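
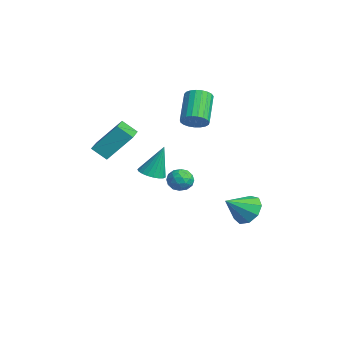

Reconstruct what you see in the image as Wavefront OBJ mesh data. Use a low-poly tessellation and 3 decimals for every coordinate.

v -2.957 1.702 2.629
v -2.416 1.699 3.19
v -3.801 2.394 4.532
v -4.343 2.398 3.971
v -2.384 1.997 3.068
v -3.769 2.693 4.41
v -2.452 2.245 2.87
v -3.837 2.94 4.212
v -2.607 2.399 2.63
v -3.992 3.094 3.972
v -2.822 2.432 2.39
v -4.207 3.128 3.732
v -3.061 2.34 2.192
v -4.446 3.035 3.533
v -3.282 2.137 2.069
v -4.667 2.832 3.41
v -3.447 1.859 2.043
v -4.832 2.554 3.384
v -3.527 1.554 2.118
v -4.913 2.249 3.46
v -3.509 1.274 2.282
v -4.894 1.969 3.623
v -3.395 1.069 2.505
v -4.78 1.764 3.847
v -3.206 0.973 2.751
v -4.591 1.668 4.092
v -2.973 1.003 2.975
v -4.359 1.699 4.317
v -2.738 1.155 3.139
v -4.123 1.85 4.481
v -2.541 1.4 3.215
v -3.926 2.096 4.557
v 2.636 -2.384 1.623
v 3.345 -2.24 1.529
v 2.744 -1.776 3.357
v 3.216 -1.979 1.445
v 2.987 -1.787 1.392
v 2.697 -1.698 1.379
v 2.396 -1.728 1.409
v 2.137 -1.871 1.475
v 1.964 -2.103 1.567
v 1.907 -2.383 1.669
v 1.976 -2.664 1.763
v 2.159 -2.896 1.832
v 2.425 -3.039 1.866
v 2.727 -3.069 1.858
v 3.013 -2.98 1.809
v 3.234 -2.789 1.728
v 3.351 -2.527 1.629
v -3.584 1.765 -1.468
v -3.113 1.257 -1.844
v -4.607 1.163 -1.936
v -4.136 0.655 -2.312
v -4.184 0.64 -1.525
v -3.551 1.012 -1.236
v -4.169 1.408 -2.544
v -3.536 1.78 -2.255
v -3.474 1.036 -2.509
v -3.483 0.562 -1.879
v -4.237 1.858 -1.901
v -4.246 1.384 -1.271
v -3.259 1.564 -1.615
v -4.461 0.856 -2.165
v -4.489 0.847 -1.703
v -4.212 0.549 -1.924
v -3.517 1.42 -1.257
v -3.239 1.121 -1.478
v -3.869 0.759 -1.291
v -4.481 1.299 -2.302
v -4.203 1 -2.523
v -3.508 1.871 -1.856
v -3.231 1.573 -2.077
v -3.851 1.661 -2.489
v -3.194 1.135 -2.227
v -3.795 0.781 -2.502
v -3.815 1.224 -2.638
v -3.443 1.443 -2.468
v -3.199 0.856 -1.856
v -3.801 0.503 -2.132
v -3.829 0.494 -1.669
v -3.457 0.713 -1.499
v -3.412 0.727 -2.248
v -3.919 1.917 -1.648
v -4.521 1.564 -1.924
v -4.263 1.707 -2.281
v -3.891 1.926 -2.111
v -3.925 1.639 -1.278
v -4.526 1.285 -1.553
v -4.277 0.977 -1.312
v -3.905 1.196 -1.142
v -4.308 1.693 -1.532
v -0.161 3.655 -2.906
v 0.673 3.451 -3.438
v 0.121 2.325 -1.954
v 0.827 3.865 -2.906
v 0.518 4.18 -2.374
v -0.109 4.25 -2.092
v -0.76 4.041 -2.19
v -1.131 3.651 -2.624
v -1.048 3.263 -3.19
v -0.55 3.059 -3.623
v 0.129 3.133 -3.721
v -2.795 -2.835 0.97
v -3.226 -3.532 1.658
v -2.497 -1.542 2.467
v -2.928 -2.239 3.155
v -1.052 -3.601 1.285
v -1.483 -4.298 1.973
v -0.754 -2.308 2.782
v -1.185 -3.005 3.47
f 2 1 5
f 2 5 3
f 3 5 6
f 3 6 4
f 5 1 7
f 5 7 6
f 6 7 8
f 6 8 4
f 7 1 9
f 7 9 8
f 8 9 10
f 8 10 4
f 9 1 11
f 9 11 10
f 10 11 12
f 10 12 4
f 11 1 13
f 11 13 12
f 12 13 14
f 12 14 4
f 13 1 15
f 13 15 14
f 14 15 16
f 14 16 4
f 15 1 17
f 15 17 16
f 16 17 18
f 16 18 4
f 17 1 19
f 17 19 18
f 18 19 20
f 18 20 4
f 19 1 21
f 19 21 20
f 20 21 22
f 20 22 4
f 21 1 23
f 21 23 22
f 22 23 24
f 22 24 4
f 23 1 25
f 23 25 24
f 24 25 26
f 24 26 4
f 25 1 27
f 25 27 26
f 26 27 28
f 26 28 4
f 27 1 29
f 27 29 28
f 28 29 30
f 28 30 4
f 29 1 31
f 29 31 30
f 30 31 32
f 30 32 4
f 31 1 2
f 31 2 32
f 32 2 3
f 32 3 4
f 34 33 36
f 34 36 35
f 36 33 37
f 36 37 35
f 37 33 38
f 37 38 35
f 38 33 39
f 38 39 35
f 39 33 40
f 39 40 35
f 40 33 41
f 40 41 35
f 41 33 42
f 41 42 35
f 42 33 43
f 42 43 35
f 43 33 44
f 43 44 35
f 44 33 45
f 44 45 35
f 45 33 46
f 45 46 35
f 46 33 47
f 46 47 35
f 47 33 48
f 47 48 35
f 48 33 49
f 48 49 35
f 49 33 34
f 49 34 35
f 50 87 66
f 87 61 90
f 66 90 55
f 87 90 66
f 50 66 62
f 66 55 67
f 62 67 51
f 66 67 62
f 50 62 71
f 62 51 72
f 71 72 57
f 62 72 71
f 50 71 83
f 71 57 86
f 83 86 60
f 71 86 83
f 50 83 87
f 83 60 91
f 87 91 61
f 83 91 87
f 51 67 78
f 67 55 81
f 78 81 59
f 67 81 78
f 55 90 68
f 90 61 89
f 68 89 54
f 90 89 68
f 61 91 88
f 91 60 84
f 88 84 52
f 91 84 88
f 60 86 85
f 86 57 73
f 85 73 56
f 86 73 85
f 57 72 77
f 72 51 74
f 77 74 58
f 72 74 77
f 53 79 65
f 79 59 80
f 65 80 54
f 79 80 65
f 53 65 63
f 65 54 64
f 63 64 52
f 65 64 63
f 53 63 70
f 63 52 69
f 70 69 56
f 63 69 70
f 53 70 75
f 70 56 76
f 75 76 58
f 70 76 75
f 53 75 79
f 75 58 82
f 79 82 59
f 75 82 79
f 54 80 68
f 80 59 81
f 68 81 55
f 80 81 68
f 52 64 88
f 64 54 89
f 88 89 61
f 64 89 88
f 56 69 85
f 69 52 84
f 85 84 60
f 69 84 85
f 58 76 77
f 76 56 73
f 77 73 57
f 76 73 77
f 59 82 78
f 82 58 74
f 78 74 51
f 82 74 78
f 93 92 95
f 93 95 94
f 95 92 96
f 95 96 94
f 96 92 97
f 96 97 94
f 97 92 98
f 97 98 94
f 98 92 99
f 98 99 94
f 99 92 100
f 99 100 94
f 100 92 101
f 100 101 94
f 101 92 102
f 101 102 94
f 102 92 93
f 102 93 94
f 104 106 103
f 107 104 103
f 103 106 105
f 105 107 103
f 104 110 106
f 108 104 107
f 108 110 104
f 106 110 105
f 109 107 105
f 105 110 109
f 109 108 107
f 110 108 109



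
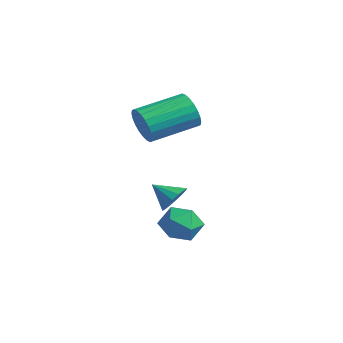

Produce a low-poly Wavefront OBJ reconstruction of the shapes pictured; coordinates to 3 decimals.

v 1.177 -1.53 1.01
v 1.633 -2.083 0.94
v 0.503 -2.17 1.67
v 1.752 -1.898 1.241
v 1.716 -1.614 1.48
v 1.536 -1.307 1.593
v 1.26 -1.061 1.55
v 0.962 -0.94 1.362
v 0.721 -0.977 1.08
v 0.603 -1.163 0.779
v 0.638 -1.447 0.54
v 0.818 -1.753 0.427
v 1.094 -1.999 0.47
v 1.393 -2.12 0.658
v 0.13 -0.292 -0.143
v 0.957 -0.162 -0.606
v 0.123 -1.778 -0.574
v 0.95 -1.648 -1.037
v 0.927 -1.618 -0.081
v 0.931 -0.699 0.186
v 0.149 -1.241 -1.366
v 0.153 -0.322 -1.099
v 0.969 -0.748 -1.361
v 1.45 -0.981 -0.568
v -0.37 -0.959 -0.612
v 0.111 -1.192 0.181
v -2.58 -1.205 3.684
v -2.129 -1.445 4.437
v -2.049 0.625 5.049
v -2.5 0.865 4.296
v -1.861 -1.388 4.211
v -1.781 0.682 4.823
v -1.703 -1.304 3.905
v -1.623 0.766 4.517
v -1.678 -1.205 3.565
v -1.598 0.865 4.177
v -1.79 -1.105 3.243
v -1.71 0.965 3.855
v -2.023 -1.021 2.989
v -1.943 1.049 3.6
v -2.34 -0.965 2.84
v -2.26 1.105 3.451
v -2.694 -0.945 2.82
v -2.614 1.125 3.431
v -3.031 -0.965 2.931
v -2.951 1.105 3.543
v -3.299 -1.022 3.157
v -3.219 1.048 3.769
v -3.457 -1.106 3.463
v -3.377 0.964 4.075
v -3.482 -1.205 3.803
v -3.402 0.865 4.415
v -3.37 -1.305 4.125
v -3.29 0.765 4.737
v -3.137 -1.389 4.38
v -3.057 0.681 4.991
v -2.82 -1.445 4.529
v -2.74 0.625 5.14
v -2.466 -1.465 4.549
v -2.386 0.605 5.16
f 2 1 4
f 2 4 3
f 4 1 5
f 4 5 3
f 5 1 6
f 5 6 3
f 6 1 7
f 6 7 3
f 7 1 8
f 7 8 3
f 8 1 9
f 8 9 3
f 9 1 10
f 9 10 3
f 10 1 11
f 10 11 3
f 11 1 12
f 11 12 3
f 12 1 13
f 12 13 3
f 13 1 14
f 13 14 3
f 14 1 2
f 14 2 3
f 15 26 20
f 15 20 16
f 15 16 22
f 15 22 25
f 15 25 26
f 16 20 24
f 20 26 19
f 26 25 17
f 25 22 21
f 22 16 23
f 18 24 19
f 18 19 17
f 18 17 21
f 18 21 23
f 18 23 24
f 19 24 20
f 17 19 26
f 21 17 25
f 23 21 22
f 24 23 16
f 28 27 31
f 28 31 29
f 29 31 32
f 29 32 30
f 31 27 33
f 31 33 32
f 32 33 34
f 32 34 30
f 33 27 35
f 33 35 34
f 34 35 36
f 34 36 30
f 35 27 37
f 35 37 36
f 36 37 38
f 36 38 30
f 37 27 39
f 37 39 38
f 38 39 40
f 38 40 30
f 39 27 41
f 39 41 40
f 40 41 42
f 40 42 30
f 41 27 43
f 41 43 42
f 42 43 44
f 42 44 30
f 43 27 45
f 43 45 44
f 44 45 46
f 44 46 30
f 45 27 47
f 45 47 46
f 46 47 48
f 46 48 30
f 47 27 49
f 47 49 48
f 48 49 50
f 48 50 30
f 49 27 51
f 49 51 50
f 50 51 52
f 50 52 30
f 51 27 53
f 51 53 52
f 52 53 54
f 52 54 30
f 53 27 55
f 53 55 54
f 54 55 56
f 54 56 30
f 55 27 57
f 55 57 56
f 56 57 58
f 56 58 30
f 57 27 59
f 57 59 58
f 58 59 60
f 58 60 30
f 59 27 28
f 59 28 60
f 60 28 29
f 60 29 30



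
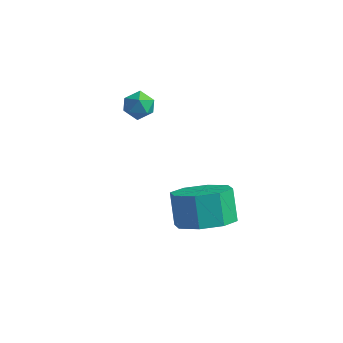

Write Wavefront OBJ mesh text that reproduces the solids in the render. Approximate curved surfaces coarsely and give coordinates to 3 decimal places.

v -0.922 3.426 3.192
v -0.71 3.68 2.63
v -0.89 2.46 2.77
v -0.678 2.714 2.208
v -0.291 2.717 2.733
v -0.312 3.314 2.994
v -1.288 2.826 2.406
v -1.309 3.423 2.667
v -0.937 3.308 2.144
v -0.321 3.241 2.346
v -1.279 2.899 3.054
v -0.663 2.832 3.256
v 3.461 -0.37 0.911
v 4.463 -0.012 1.146
v 4.002 0.588 2.203
v 2.999 0.23 1.969
v 4.04 0.519 0.661
v 3.579 1.118 1.718
v 3.278 0.529 0.322
v 2.816 1.128 1.379
v 2.623 0.012 0.329
v 2.161 0.612 1.386
v 2.458 -0.728 0.677
v 1.997 -0.128 1.734
v 2.881 -1.258 1.162
v 2.42 -0.659 2.219
v 3.644 -1.268 1.501
v 3.182 -0.669 2.558
v 4.299 -0.752 1.494
v 3.837 -0.152 2.551
f 1 12 6
f 1 6 2
f 1 2 8
f 1 8 11
f 1 11 12
f 2 6 10
f 6 12 5
f 12 11 3
f 11 8 7
f 8 2 9
f 4 10 5
f 4 5 3
f 4 3 7
f 4 7 9
f 4 9 10
f 5 10 6
f 3 5 12
f 7 3 11
f 9 7 8
f 10 9 2
f 14 13 17
f 14 17 15
f 15 17 18
f 15 18 16
f 17 13 19
f 17 19 18
f 18 19 20
f 18 20 16
f 19 13 21
f 19 21 20
f 20 21 22
f 20 22 16
f 21 13 23
f 21 23 22
f 22 23 24
f 22 24 16
f 23 13 25
f 23 25 24
f 24 25 26
f 24 26 16
f 25 13 27
f 25 27 26
f 26 27 28
f 26 28 16
f 27 13 29
f 27 29 28
f 28 29 30
f 28 30 16
f 29 13 14
f 29 14 30
f 30 14 15
f 30 15 16



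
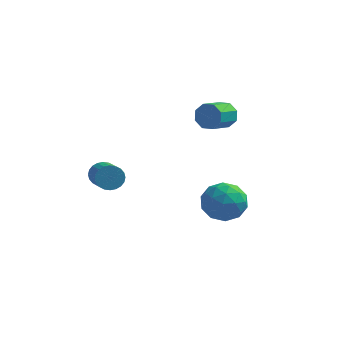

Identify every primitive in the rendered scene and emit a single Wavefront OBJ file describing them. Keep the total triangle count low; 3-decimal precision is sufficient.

v 2.441 -0.389 -0.799
v 3.287 -0.894 -0.965
v 1.933 -1.566 0.185
v 2.779 -2.071 0.019
v 2.799 -1.219 0.541
v 3.114 -0.492 -0.068
v 2.106 -1.968 -0.712
v 2.421 -1.241 -1.321
v 3.08 -1.87 -0.912
v 3.508 -1.407 -0.137
v 1.712 -1.053 -0.643
v 2.14 -0.59 0.132
v 2.909 -0.539 -0.969
v 2.311 -1.921 0.189
v 2.323 -1.421 0.495
v 2.82 -1.718 0.398
v 2.807 -0.302 -0.441
v 3.304 -0.599 -0.539
v 3.017 -0.79 0.347
v 1.916 -1.861 -0.241
v 2.413 -2.158 -0.339
v 2.4 -0.742 -1.178
v 2.897 -1.039 -1.275
v 2.203 -1.67 -1.127
v 3.284 -1.409 -1.035
v 2.985 -2.1 -0.456
v 2.59 -2.04 -0.886
v 2.775 -1.613 -1.244
v 3.536 -1.137 -0.58
v 3.237 -1.828 -0.001
v 3.249 -1.327 0.306
v 3.434 -0.9 -0.052
v 3.414 -1.71 -0.548
v 1.983 -0.632 -0.779
v 1.684 -1.323 -0.2
v 1.786 -1.56 -0.728
v 1.971 -1.133 -1.086
v 2.235 -0.36 -0.324
v 1.936 -1.051 0.255
v 2.445 -0.847 0.464
v 2.63 -0.42 0.106
v 1.806 -0.75 -0.232
v 1.736 1.8 2.804
v 2.021 1.508 2.285
v 1.649 0.448 2.678
v 1.364 0.74 3.196
v 2.332 1.545 2.681
v 1.96 0.485 3.074
v 2.294 1.732 3.149
v 1.922 0.672 3.542
v 1.929 1.958 3.415
v 1.557 0.898 3.807
v 1.451 2.092 3.322
v 1.079 1.032 3.715
v 1.14 2.055 2.926
v 0.768 0.995 3.319
v 1.178 1.868 2.458
v 0.806 0.808 2.851
v 1.543 1.642 2.193
v 1.171 0.582 2.585
v -1.757 -3.015 1.455
v -1.342 -2.97 1.038
v -0.669 -4.081 1.588
v -1.083 -4.125 2.005
v -1.254 -2.836 1.202
v -0.581 -3.946 1.752
v -1.243 -2.728 1.406
v -0.57 -3.838 1.956
v -1.31 -2.664 1.616
v -0.637 -3.775 2.166
v -1.445 -2.654 1.803
v -0.772 -3.764 2.353
v -1.628 -2.698 1.936
v -0.954 -3.809 2.486
v -1.83 -2.791 1.996
v -1.156 -3.901 2.546
v -2.02 -2.918 1.974
v -1.347 -4.028 2.524
v -2.171 -3.059 1.872
v -1.498 -4.17 2.422
v -2.259 -3.194 1.708
v -1.586 -4.304 2.258
v -2.27 -3.302 1.504
v -1.597 -4.412 2.054
v -2.203 -3.365 1.294
v -1.53 -4.476 1.844
v -2.068 -3.376 1.107
v -1.395 -4.486 1.657
v -1.886 -3.331 0.974
v -1.212 -4.442 1.524
v -1.684 -3.239 0.914
v -1.01 -4.349 1.464
v -1.493 -3.112 0.936
v -0.82 -4.222 1.486
f 1 38 17
f 38 12 41
f 17 41 6
f 38 41 17
f 1 17 13
f 17 6 18
f 13 18 2
f 17 18 13
f 1 13 22
f 13 2 23
f 22 23 8
f 13 23 22
f 1 22 34
f 22 8 37
f 34 37 11
f 22 37 34
f 1 34 38
f 34 11 42
f 38 42 12
f 34 42 38
f 2 18 29
f 18 6 32
f 29 32 10
f 18 32 29
f 6 41 19
f 41 12 40
f 19 40 5
f 41 40 19
f 12 42 39
f 42 11 35
f 39 35 3
f 42 35 39
f 11 37 36
f 37 8 24
f 36 24 7
f 37 24 36
f 8 23 28
f 23 2 25
f 28 25 9
f 23 25 28
f 4 30 16
f 30 10 31
f 16 31 5
f 30 31 16
f 4 16 14
f 16 5 15
f 14 15 3
f 16 15 14
f 4 14 21
f 14 3 20
f 21 20 7
f 14 20 21
f 4 21 26
f 21 7 27
f 26 27 9
f 21 27 26
f 4 26 30
f 26 9 33
f 30 33 10
f 26 33 30
f 5 31 19
f 31 10 32
f 19 32 6
f 31 32 19
f 3 15 39
f 15 5 40
f 39 40 12
f 15 40 39
f 7 20 36
f 20 3 35
f 36 35 11
f 20 35 36
f 9 27 28
f 27 7 24
f 28 24 8
f 27 24 28
f 10 33 29
f 33 9 25
f 29 25 2
f 33 25 29
f 44 43 47
f 44 47 45
f 45 47 48
f 45 48 46
f 47 43 49
f 47 49 48
f 48 49 50
f 48 50 46
f 49 43 51
f 49 51 50
f 50 51 52
f 50 52 46
f 51 43 53
f 51 53 52
f 52 53 54
f 52 54 46
f 53 43 55
f 53 55 54
f 54 55 56
f 54 56 46
f 55 43 57
f 55 57 56
f 56 57 58
f 56 58 46
f 57 43 59
f 57 59 58
f 58 59 60
f 58 60 46
f 59 43 44
f 59 44 60
f 60 44 45
f 60 45 46
f 62 61 65
f 62 65 63
f 63 65 66
f 63 66 64
f 65 61 67
f 65 67 66
f 66 67 68
f 66 68 64
f 67 61 69
f 67 69 68
f 68 69 70
f 68 70 64
f 69 61 71
f 69 71 70
f 70 71 72
f 70 72 64
f 71 61 73
f 71 73 72
f 72 73 74
f 72 74 64
f 73 61 75
f 73 75 74
f 74 75 76
f 74 76 64
f 75 61 77
f 75 77 76
f 76 77 78
f 76 78 64
f 77 61 79
f 77 79 78
f 78 79 80
f 78 80 64
f 79 61 81
f 79 81 80
f 80 81 82
f 80 82 64
f 81 61 83
f 81 83 82
f 82 83 84
f 82 84 64
f 83 61 85
f 83 85 84
f 84 85 86
f 84 86 64
f 85 61 87
f 85 87 86
f 86 87 88
f 86 88 64
f 87 61 89
f 87 89 88
f 88 89 90
f 88 90 64
f 89 61 91
f 89 91 90
f 90 91 92
f 90 92 64
f 91 61 93
f 91 93 92
f 92 93 94
f 92 94 64
f 93 61 62
f 93 62 94
f 94 62 63
f 94 63 64



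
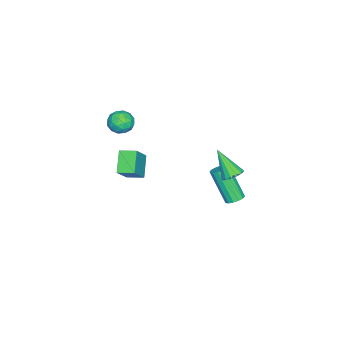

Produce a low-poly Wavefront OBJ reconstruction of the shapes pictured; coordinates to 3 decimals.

v -1.47 2.56 -1.994
v -0.965 2.689 -1.819
v -1.324 1.669 -0.031
v -1.83 1.54 -0.206
v -1.131 2.903 -1.73
v -1.49 1.883 0.058
v -1.387 3.025 -1.712
v -1.747 2.005 0.076
v -1.666 3.022 -1.77
v -2.026 2.002 0.019
v -1.893 2.896 -1.887
v -2.252 1.876 -0.099
v -2.006 2.68 -2.034
v -2.365 1.659 -0.245
v -1.976 2.431 -2.169
v -2.335 1.411 -0.381
v -1.81 2.217 -2.258
v -2.169 1.197 -0.47
v -1.553 2.095 -2.276
v -1.913 1.075 -0.488
v -1.274 2.098 -2.219
v -1.634 1.078 -0.43
v -1.048 2.224 -2.101
v -1.407 1.204 -0.313
v -0.935 2.441 -1.955
v -1.294 1.42 -0.166
v 1.782 3.722 2.816
v 2.128 4.083 3.148
v 1.478 2.758 4.184
v 1.843 4.203 3.169
v 1.541 4.195 3.096
v 1.304 4.06 2.948
v 1.194 3.834 2.765
v 1.243 3.578 2.596
v 1.435 3.361 2.485
v 1.721 3.241 2.464
v 2.023 3.249 2.536
v 2.26 3.384 2.684
v 2.369 3.61 2.868
v 2.321 3.866 3.037
v -1.302 -3.206 2.264
v -0.833 -2.745 2.64
v -0.667 -4.175 2.66
v -0.198 -3.714 3.036
v -0.915 -3.794 3.266
v -1.307 -3.195 3.021
v -0.193 -3.725 2.279
v -0.585 -3.126 2.034
v -0.148 -3.066 2.649
v -0.594 -3.109 3.259
v -0.906 -3.811 2.041
v -1.352 -3.854 2.651
v -1.124 -2.89 2.417
v -0.376 -4.03 2.883
v -0.798 -4.077 3.018
v -0.522 -3.806 3.239
v -1.402 -3.155 2.641
v -1.127 -2.884 2.862
v -1.174 -3.501 3.23
v -0.373 -4.036 2.438
v -0.098 -3.765 2.659
v -0.978 -3.114 2.061
v -0.702 -2.843 2.282
v -0.326 -3.419 2.07
v -0.445 -2.808 2.643
v -0.071 -3.378 2.876
v -0.068 -3.384 2.431
v -0.299 -3.032 2.287
v -0.707 -2.833 3.002
v -0.334 -3.403 3.235
v -0.755 -3.45 3.37
v -0.986 -3.098 3.226
v -0.304 -3.022 3.007
v -1.166 -3.517 2.065
v -0.793 -4.087 2.298
v -0.514 -3.822 2.074
v -0.745 -3.47 1.93
v -1.429 -3.542 2.424
v -1.055 -4.112 2.657
v -1.201 -3.888 3.013
v -1.432 -3.536 2.869
v -1.196 -3.898 2.293
v 1.677 -2.006 0.611
v 0.711 -2.331 1.48
v 1.526 -1.114 0.776
v 0.56 -1.439 1.646
v 2.7 -2.041 1.734
v 1.734 -2.366 2.604
v 2.549 -1.149 1.9
v 1.583 -1.474 2.769
f 2 1 5
f 2 5 3
f 3 5 6
f 3 6 4
f 5 1 7
f 5 7 6
f 6 7 8
f 6 8 4
f 7 1 9
f 7 9 8
f 8 9 10
f 8 10 4
f 9 1 11
f 9 11 10
f 10 11 12
f 10 12 4
f 11 1 13
f 11 13 12
f 12 13 14
f 12 14 4
f 13 1 15
f 13 15 14
f 14 15 16
f 14 16 4
f 15 1 17
f 15 17 16
f 16 17 18
f 16 18 4
f 17 1 19
f 17 19 18
f 18 19 20
f 18 20 4
f 19 1 21
f 19 21 20
f 20 21 22
f 20 22 4
f 21 1 23
f 21 23 22
f 22 23 24
f 22 24 4
f 23 1 25
f 23 25 24
f 24 25 26
f 24 26 4
f 25 1 2
f 25 2 26
f 26 2 3
f 26 3 4
f 28 27 30
f 28 30 29
f 30 27 31
f 30 31 29
f 31 27 32
f 31 32 29
f 32 27 33
f 32 33 29
f 33 27 34
f 33 34 29
f 34 27 35
f 34 35 29
f 35 27 36
f 35 36 29
f 36 27 37
f 36 37 29
f 37 27 38
f 37 38 29
f 38 27 39
f 38 39 29
f 39 27 40
f 39 40 29
f 40 27 28
f 40 28 29
f 41 78 57
f 78 52 81
f 57 81 46
f 78 81 57
f 41 57 53
f 57 46 58
f 53 58 42
f 57 58 53
f 41 53 62
f 53 42 63
f 62 63 48
f 53 63 62
f 41 62 74
f 62 48 77
f 74 77 51
f 62 77 74
f 41 74 78
f 74 51 82
f 78 82 52
f 74 82 78
f 42 58 69
f 58 46 72
f 69 72 50
f 58 72 69
f 46 81 59
f 81 52 80
f 59 80 45
f 81 80 59
f 52 82 79
f 82 51 75
f 79 75 43
f 82 75 79
f 51 77 76
f 77 48 64
f 76 64 47
f 77 64 76
f 48 63 68
f 63 42 65
f 68 65 49
f 63 65 68
f 44 70 56
f 70 50 71
f 56 71 45
f 70 71 56
f 44 56 54
f 56 45 55
f 54 55 43
f 56 55 54
f 44 54 61
f 54 43 60
f 61 60 47
f 54 60 61
f 44 61 66
f 61 47 67
f 66 67 49
f 61 67 66
f 44 66 70
f 66 49 73
f 70 73 50
f 66 73 70
f 45 71 59
f 71 50 72
f 59 72 46
f 71 72 59
f 43 55 79
f 55 45 80
f 79 80 52
f 55 80 79
f 47 60 76
f 60 43 75
f 76 75 51
f 60 75 76
f 49 67 68
f 67 47 64
f 68 64 48
f 67 64 68
f 50 73 69
f 73 49 65
f 69 65 42
f 73 65 69
f 84 86 83
f 87 84 83
f 83 86 85
f 85 87 83
f 84 90 86
f 88 84 87
f 88 90 84
f 86 90 85
f 89 87 85
f 85 90 89
f 89 88 87
f 90 88 89



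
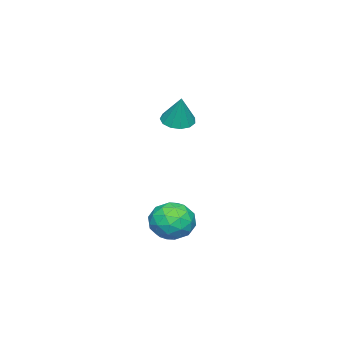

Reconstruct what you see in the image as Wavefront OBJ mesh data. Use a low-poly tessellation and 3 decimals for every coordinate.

v 0.759 -1.76 -3.105
v 1.664 -1.481 -3.454
v 1.336 -3.259 -2.806
v 2.241 -2.98 -3.155
v 1.896 -2.599 -2.286
v 1.539 -1.673 -2.471
v 1.461 -3.067 -3.789
v 1.104 -2.141 -3.974
v 2.098 -2.289 -3.877
v 2.367 -1.999 -2.948
v 0.633 -2.741 -3.312
v 0.902 -2.451 -2.383
v 1.161 -1.489 -3.306
v 1.839 -3.251 -2.954
v 1.636 -3.027 -2.443
v 2.168 -2.863 -2.648
v 1.087 -1.602 -2.728
v 1.619 -1.438 -2.934
v 1.756 -2.095 -2.247
v 1.381 -3.302 -3.326
v 1.913 -3.138 -3.532
v 0.832 -1.877 -3.612
v 1.364 -1.713 -3.817
v 1.244 -2.645 -4.013
v 1.948 -1.8 -3.76
v 2.287 -2.681 -3.583
v 1.828 -2.732 -3.956
v 1.619 -2.188 -4.065
v 2.106 -1.63 -3.214
v 2.445 -2.51 -3.037
v 2.242 -2.287 -2.527
v 2.032 -1.742 -2.636
v 2.361 -2.105 -3.462
v 0.555 -2.23 -3.223
v 0.894 -3.11 -3.046
v 0.968 -2.998 -3.624
v 0.758 -2.453 -3.733
v 0.713 -2.059 -2.677
v 1.052 -2.94 -2.5
v 1.381 -2.552 -2.195
v 1.172 -2.008 -2.304
v 0.639 -2.635 -2.798
v -1.423 -3.666 1.235
v -0.792 -4.019 1.138
v -0.997 -3.274 2.585
v -0.731 -3.634 1.007
v -0.889 -3.26 0.948
v -1.217 -3.014 0.98
v -1.611 -2.975 1.093
v -1.945 -3.156 1.251
v -2.113 -3.499 1.404
v -2.063 -3.895 1.503
v -1.809 -4.218 1.517
v -1.433 -4.366 1.441
v -1.054 -4.292 1.3
f 1 38 17
f 38 12 41
f 17 41 6
f 38 41 17
f 1 17 13
f 17 6 18
f 13 18 2
f 17 18 13
f 1 13 22
f 13 2 23
f 22 23 8
f 13 23 22
f 1 22 34
f 22 8 37
f 34 37 11
f 22 37 34
f 1 34 38
f 34 11 42
f 38 42 12
f 34 42 38
f 2 18 29
f 18 6 32
f 29 32 10
f 18 32 29
f 6 41 19
f 41 12 40
f 19 40 5
f 41 40 19
f 12 42 39
f 42 11 35
f 39 35 3
f 42 35 39
f 11 37 36
f 37 8 24
f 36 24 7
f 37 24 36
f 8 23 28
f 23 2 25
f 28 25 9
f 23 25 28
f 4 30 16
f 30 10 31
f 16 31 5
f 30 31 16
f 4 16 14
f 16 5 15
f 14 15 3
f 16 15 14
f 4 14 21
f 14 3 20
f 21 20 7
f 14 20 21
f 4 21 26
f 21 7 27
f 26 27 9
f 21 27 26
f 4 26 30
f 26 9 33
f 30 33 10
f 26 33 30
f 5 31 19
f 31 10 32
f 19 32 6
f 31 32 19
f 3 15 39
f 15 5 40
f 39 40 12
f 15 40 39
f 7 20 36
f 20 3 35
f 36 35 11
f 20 35 36
f 9 27 28
f 27 7 24
f 28 24 8
f 27 24 28
f 10 33 29
f 33 9 25
f 29 25 2
f 33 25 29
f 44 43 46
f 44 46 45
f 46 43 47
f 46 47 45
f 47 43 48
f 47 48 45
f 48 43 49
f 48 49 45
f 49 43 50
f 49 50 45
f 50 43 51
f 50 51 45
f 51 43 52
f 51 52 45
f 52 43 53
f 52 53 45
f 53 43 54
f 53 54 45
f 54 43 55
f 54 55 45
f 55 43 44
f 55 44 45



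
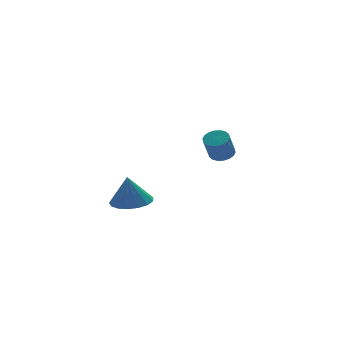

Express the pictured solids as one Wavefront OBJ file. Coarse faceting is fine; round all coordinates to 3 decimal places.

v -2.975 -0.978 -3.174
v -2.051 -0.642 -3.056
v -3.165 -0.982 -1.666
v -2.312 -0.248 -3.089
v -2.725 -0.021 -3.14
v -3.195 -0.014 -3.2
v -3.614 -0.227 -3.253
v -3.887 -0.613 -3.289
v -3.951 -1.082 -3.298
v -3.792 -1.528 -3.278
v -3.445 -1.848 -3.235
v -2.99 -1.968 -3.178
v -2.532 -1.862 -3.12
v -2.175 -1.554 -3.074
v -2.002 -1.114 -3.051
v 3.072 3.214 -2.636
v 3.613 2.869 -2.535
v 3.13 2.461 -1.342
v 2.588 2.806 -1.444
v 3.679 3.127 -2.42
v 3.195 2.719 -1.228
v 3.624 3.402 -2.348
v 3.14 2.993 -1.156
v 3.459 3.639 -2.333
v 2.976 3.231 -1.141
v 3.218 3.793 -2.379
v 2.735 3.384 -1.186
v 2.948 3.832 -2.475
v 2.465 3.423 -1.283
v 2.703 3.748 -2.603
v 2.219 3.34 -1.411
v 2.53 3.559 -2.738
v 2.047 3.151 -1.545
v 2.465 3.301 -2.852
v 1.981 2.893 -1.66
v 2.52 3.027 -2.924
v 2.036 2.618 -1.732
v 2.684 2.789 -2.939
v 2.201 2.381 -1.747
v 2.925 2.636 -2.894
v 2.442 2.227 -1.701
v 3.195 2.597 -2.797
v 2.712 2.188 -1.605
v 3.441 2.68 -2.669
v 2.957 2.272 -1.477
f 2 1 4
f 2 4 3
f 4 1 5
f 4 5 3
f 5 1 6
f 5 6 3
f 6 1 7
f 6 7 3
f 7 1 8
f 7 8 3
f 8 1 9
f 8 9 3
f 9 1 10
f 9 10 3
f 10 1 11
f 10 11 3
f 11 1 12
f 11 12 3
f 12 1 13
f 12 13 3
f 13 1 14
f 13 14 3
f 14 1 15
f 14 15 3
f 15 1 2
f 15 2 3
f 17 16 20
f 17 20 18
f 18 20 21
f 18 21 19
f 20 16 22
f 20 22 21
f 21 22 23
f 21 23 19
f 22 16 24
f 22 24 23
f 23 24 25
f 23 25 19
f 24 16 26
f 24 26 25
f 25 26 27
f 25 27 19
f 26 16 28
f 26 28 27
f 27 28 29
f 27 29 19
f 28 16 30
f 28 30 29
f 29 30 31
f 29 31 19
f 30 16 32
f 30 32 31
f 31 32 33
f 31 33 19
f 32 16 34
f 32 34 33
f 33 34 35
f 33 35 19
f 34 16 36
f 34 36 35
f 35 36 37
f 35 37 19
f 36 16 38
f 36 38 37
f 37 38 39
f 37 39 19
f 38 16 40
f 38 40 39
f 39 40 41
f 39 41 19
f 40 16 42
f 40 42 41
f 41 42 43
f 41 43 19
f 42 16 44
f 42 44 43
f 43 44 45
f 43 45 19
f 44 16 17
f 44 17 45
f 45 17 18
f 45 18 19



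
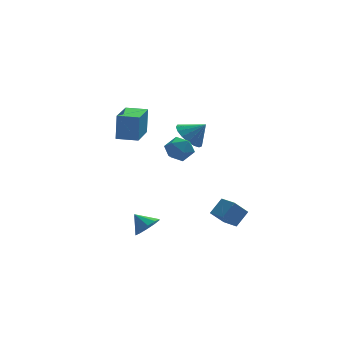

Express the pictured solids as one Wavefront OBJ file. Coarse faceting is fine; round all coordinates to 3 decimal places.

v -0.527 1.306 -0.342
v 0.137 1.413 0.215
v 0.263 0.427 -1.115
v 0.927 0.534 -0.558
v 0.211 0.103 -0.306
v -0.277 0.646 0.172
v 0.677 1.194 -1.072
v 0.189 1.737 -0.594
v 0.881 1.344 -0.237
v 0.593 0.669 0.237
v -0.193 1.171 -1.137
v -0.481 0.496 -0.663
v 1.309 3.422 -0.783
v 2.031 3.548 -1.45
v 2.171 3.178 0.103
v 1.967 3.981 -1.268
v 1.752 4.286 -0.976
v 1.436 4.393 -0.64
v 1.091 4.278 -0.336
v 0.796 3.966 -0.135
v 0.618 3.53 -0.083
v 0.599 3.069 -0.191
v 0.743 2.689 -0.434
v 1.016 2.476 -0.758
v 1.357 2.481 -1.088
v 1.686 2.701 -1.347
v 1.93 3.086 -1.478
v -2.876 2.44 -0.076
v -2.761 2.659 1.504
v -2.028 4.29 -0.395
v -1.913 4.51 1.186
v -1.767 1.93 -0.086
v -1.652 2.15 1.495
v -0.919 3.781 -0.404
v -0.804 4 1.176
v 2.128 -3.512 -4.079
v 1.358 -3.706 -3.22
v 1.709 -2.54 -4.236
v 0.939 -2.734 -3.377
v 2.841 -3.086 -3.343
v 2.071 -3.28 -2.484
v 2.422 -2.114 -3.5
v 1.652 -2.308 -2.641
v -2.468 -3.535 -3.548
v -2.165 -3.947 -2.932
v -3.012 -2.925 -2.872
v -1.861 -3.569 -3.028
v -1.788 -3.178 -3.322
v -1.975 -2.924 -3.702
v -2.351 -2.903 -4.024
v -2.771 -3.123 -4.163
v -3.075 -3.501 -4.068
v -3.148 -3.891 -3.773
v -2.961 -4.146 -3.393
v -2.585 -4.167 -3.072
f 1 12 6
f 1 6 2
f 1 2 8
f 1 8 11
f 1 11 12
f 2 6 10
f 6 12 5
f 12 11 3
f 11 8 7
f 8 2 9
f 4 10 5
f 4 5 3
f 4 3 7
f 4 7 9
f 4 9 10
f 5 10 6
f 3 5 12
f 7 3 11
f 9 7 8
f 10 9 2
f 14 13 16
f 14 16 15
f 16 13 17
f 16 17 15
f 17 13 18
f 17 18 15
f 18 13 19
f 18 19 15
f 19 13 20
f 19 20 15
f 20 13 21
f 20 21 15
f 21 13 22
f 21 22 15
f 22 13 23
f 22 23 15
f 23 13 24
f 23 24 15
f 24 13 25
f 24 25 15
f 25 13 26
f 25 26 15
f 26 13 27
f 26 27 15
f 27 13 14
f 27 14 15
f 29 31 28
f 32 29 28
f 28 31 30
f 30 32 28
f 29 35 31
f 33 29 32
f 33 35 29
f 31 35 30
f 34 32 30
f 30 35 34
f 34 33 32
f 35 33 34
f 37 39 36
f 40 37 36
f 36 39 38
f 38 40 36
f 37 43 39
f 41 37 40
f 41 43 37
f 39 43 38
f 42 40 38
f 38 43 42
f 42 41 40
f 43 41 42
f 45 44 47
f 45 47 46
f 47 44 48
f 47 48 46
f 48 44 49
f 48 49 46
f 49 44 50
f 49 50 46
f 50 44 51
f 50 51 46
f 51 44 52
f 51 52 46
f 52 44 53
f 52 53 46
f 53 44 54
f 53 54 46
f 54 44 55
f 54 55 46
f 55 44 45
f 55 45 46



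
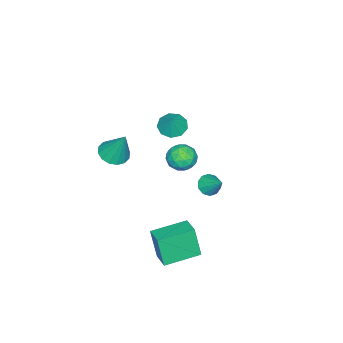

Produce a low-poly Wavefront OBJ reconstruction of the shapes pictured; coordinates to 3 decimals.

v -0.595 -0.274 0.333
v 0.25 -0.26 0.653
v -0.69 -1.7 0.647
v 0.155 -1.686 0.967
v -0.504 -1.257 1.413
v -0.446 -0.376 1.219
v 0.006 -1.584 0.081
v 0.064 -0.703 -0.113
v 0.622 -1.07 0.498
v 0.306 -0.867 1.321
v -0.746 -1.093 -0.021
v -1.062 -0.89 0.802
v -0.164 -0.142 0.465
v -0.276 -1.818 0.835
v -0.663 -1.566 1.097
v -0.167 -1.557 1.285
v -0.573 -0.21 0.798
v -0.076 -0.201 0.986
v -0.52 -0.787 1.433
v -0.364 -1.759 0.314
v 0.133 -1.75 0.502
v -0.273 -0.403 0.015
v 0.223 -0.394 0.203
v 0.08 -1.173 -0.133
v 0.551 -0.609 0.562
v 0.495 -1.447 0.747
v 0.407 -1.388 0.226
v 0.442 -0.87 0.112
v 0.366 -0.49 1.046
v 0.31 -1.328 1.231
v -0.078 -1.076 1.493
v -0.043 -0.558 1.378
v 0.584 -0.966 0.955
v -0.75 -0.632 0.069
v -0.806 -1.47 0.254
v -0.397 -1.402 -0.078
v -0.362 -0.884 -0.193
v -0.935 -0.513 0.553
v -0.991 -1.351 0.738
v -0.882 -1.09 1.188
v -0.847 -0.572 1.074
v -1.024 -0.994 0.345
v 1.522 0.711 -4.699
v 1.41 0.246 -2.87
v 2.318 1.595 -4.425
v 2.206 1.129 -2.597
v 3.094 -0.629 -4.943
v 2.982 -1.095 -3.115
v 3.89 0.254 -4.67
v 3.778 -0.211 -2.841
v -3.958 -3.614 -0.434
v -3.273 -3.344 -0.898
v -3.362 -3.326 0.614
v -3.65 -2.892 -0.808
v -4.17 -2.778 -0.544
v -4.592 -3.055 -0.228
v -4.716 -3.594 -0.009
v -4.486 -4.143 0.011
v -4.009 -4.444 -0.177
v -3.508 -4.357 -0.486
v -3.217 -3.923 -0.77
v 2.688 -3.382 2.231
v 3.539 -3.604 2.246
v 2.872 -2.558 3.989
v 3.528 -3.192 2.054
v 3.292 -2.83 1.909
v 2.894 -2.617 1.85
v 2.441 -2.608 1.894
v 2.054 -2.807 2.028
v 1.837 -3.161 2.216
v 1.847 -3.573 2.409
v 2.084 -3.935 2.554
v 2.482 -4.148 2.612
v 2.935 -4.157 2.569
v 3.322 -3.958 2.435
v -3.565 -1.068 -4.294
v -3.127 -0.784 -4.804
v -3.075 -0.012 -3.286
v -3.525 -0.574 -4.83
v -3.939 -0.554 -4.652
v -4.21 -0.729 -4.336
v -4.234 -1.034 -4.005
v -4.002 -1.353 -3.784
v -3.604 -1.562 -3.758
v -3.19 -1.583 -3.937
v -2.919 -1.407 -4.252
v -2.895 -1.102 -4.584
f 1 38 17
f 38 12 41
f 17 41 6
f 38 41 17
f 1 17 13
f 17 6 18
f 13 18 2
f 17 18 13
f 1 13 22
f 13 2 23
f 22 23 8
f 13 23 22
f 1 22 34
f 22 8 37
f 34 37 11
f 22 37 34
f 1 34 38
f 34 11 42
f 38 42 12
f 34 42 38
f 2 18 29
f 18 6 32
f 29 32 10
f 18 32 29
f 6 41 19
f 41 12 40
f 19 40 5
f 41 40 19
f 12 42 39
f 42 11 35
f 39 35 3
f 42 35 39
f 11 37 36
f 37 8 24
f 36 24 7
f 37 24 36
f 8 23 28
f 23 2 25
f 28 25 9
f 23 25 28
f 4 30 16
f 30 10 31
f 16 31 5
f 30 31 16
f 4 16 14
f 16 5 15
f 14 15 3
f 16 15 14
f 4 14 21
f 14 3 20
f 21 20 7
f 14 20 21
f 4 21 26
f 21 7 27
f 26 27 9
f 21 27 26
f 4 26 30
f 26 9 33
f 30 33 10
f 26 33 30
f 5 31 19
f 31 10 32
f 19 32 6
f 31 32 19
f 3 15 39
f 15 5 40
f 39 40 12
f 15 40 39
f 7 20 36
f 20 3 35
f 36 35 11
f 20 35 36
f 9 27 28
f 27 7 24
f 28 24 8
f 27 24 28
f 10 33 29
f 33 9 25
f 29 25 2
f 33 25 29
f 44 46 43
f 47 44 43
f 43 46 45
f 45 47 43
f 44 50 46
f 48 44 47
f 48 50 44
f 46 50 45
f 49 47 45
f 45 50 49
f 49 48 47
f 50 48 49
f 52 51 54
f 52 54 53
f 54 51 55
f 54 55 53
f 55 51 56
f 55 56 53
f 56 51 57
f 56 57 53
f 57 51 58
f 57 58 53
f 58 51 59
f 58 59 53
f 59 51 60
f 59 60 53
f 60 51 61
f 60 61 53
f 61 51 52
f 61 52 53
f 63 62 65
f 63 65 64
f 65 62 66
f 65 66 64
f 66 62 67
f 66 67 64
f 67 62 68
f 67 68 64
f 68 62 69
f 68 69 64
f 69 62 70
f 69 70 64
f 70 62 71
f 70 71 64
f 71 62 72
f 71 72 64
f 72 62 73
f 72 73 64
f 73 62 74
f 73 74 64
f 74 62 75
f 74 75 64
f 75 62 63
f 75 63 64
f 77 76 79
f 77 79 78
f 79 76 80
f 79 80 78
f 80 76 81
f 80 81 78
f 81 76 82
f 81 82 78
f 82 76 83
f 82 83 78
f 83 76 84
f 83 84 78
f 84 76 85
f 84 85 78
f 85 76 86
f 85 86 78
f 86 76 87
f 86 87 78
f 87 76 77
f 87 77 78



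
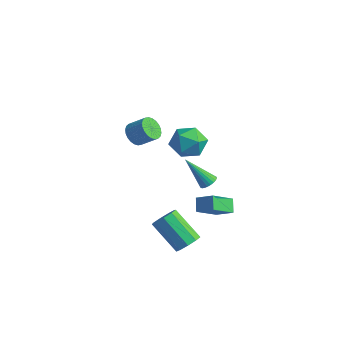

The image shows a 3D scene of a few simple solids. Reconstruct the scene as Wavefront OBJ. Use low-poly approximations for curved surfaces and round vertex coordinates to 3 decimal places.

v -1.428 4.448 -0.678
v -0.817 4.667 0.266
v -2.103 2.913 0.114
v -1.492 3.132 1.058
v -2.377 3.805 0.779
v -1.959 4.754 0.29
v -0.961 2.826 0.09
v -0.543 3.775 -0.399
v -0.528 3.665 0.741
v -1.403 4.27 1.167
v -1.517 3.31 -0.787
v -2.392 3.915 -0.361
v -3.263 1.542 0.98
v -2.765 1.548 0.393
v -1.899 1.985 1.133
v -2.397 1.978 1.72
v -2.885 1.823 0.371
v -2.018 2.259 1.111
v -3.062 2.055 0.442
v -2.196 2.491 1.182
v -3.27 2.208 0.595
v -2.404 2.645 1.335
v -3.477 2.261 0.806
v -2.611 2.697 1.546
v -3.651 2.204 1.044
v -2.785 2.64 1.784
v -3.767 2.046 1.272
v -2.901 2.482 2.012
v -3.805 1.811 1.456
v -2.939 2.247 2.196
v -3.761 1.535 1.567
v -2.895 1.972 2.307
v -3.642 1.261 1.589
v -2.775 1.697 2.329
v -3.464 1.029 1.518
v -2.598 1.465 2.258
v -3.256 0.875 1.365
v -2.39 1.312 2.105
v -3.049 0.823 1.154
v -2.183 1.259 1.894
v -2.875 0.88 0.916
v -2.009 1.316 1.656
v -2.759 1.038 0.688
v -1.893 1.474 1.428
v -2.721 1.273 0.504
v -1.855 1.709 1.244
v 4.473 -1.797 -1.765
v 4.979 -1.749 -1.2
v 3.454 -2.015 0.189
v 2.947 -2.063 -0.375
v 4.793 -1.276 -1.313
v 3.268 -1.543 0.076
v 4.457 -1.048 -1.637
v 2.932 -1.314 -0.248
v 4.129 -1.169 -2.021
v 2.604 -1.436 -0.632
v 3.961 -1.585 -2.285
v 2.436 -1.851 -0.896
v 4.033 -2.099 -2.305
v 2.508 -2.366 -0.916
v 4.31 -2.472 -2.073
v 2.785 -2.739 -0.683
v 4.663 -2.529 -1.695
v 3.138 -2.796 -0.306
v 4.927 -2.243 -1.351
v 3.402 -2.51 0.038
v 4.295 -0.248 2.115
v 4.69 -0.124 2.43
v 3.285 -0.912 3.645
v 4.582 0.048 2.433
v 4.43 0.174 2.387
v 4.257 0.236 2.3
v 4.09 0.225 2.185
v 3.955 0.141 2.059
v 3.871 -0.002 1.942
v 3.852 -0.182 1.851
v 3.9 -0.372 1.8
v 4.009 -0.544 1.797
v 4.161 -0.67 1.843
v 4.333 -0.732 1.93
v 4.5 -0.721 2.045
v 4.635 -0.637 2.171
v 4.719 -0.494 2.288
v 4.738 -0.314 2.379
v 2.491 0.61 -0.549
v 3.443 0.908 0.002
v 2.591 1.971 -1.459
v 3.543 2.269 -0.908
v 2.977 0.171 -1.152
v 3.929 0.469 -0.601
v 3.077 1.532 -2.062
v 4.029 1.83 -1.511
f 1 12 6
f 1 6 2
f 1 2 8
f 1 8 11
f 1 11 12
f 2 6 10
f 6 12 5
f 12 11 3
f 11 8 7
f 8 2 9
f 4 10 5
f 4 5 3
f 4 3 7
f 4 7 9
f 4 9 10
f 5 10 6
f 3 5 12
f 7 3 11
f 9 7 8
f 10 9 2
f 14 13 17
f 14 17 15
f 15 17 18
f 15 18 16
f 17 13 19
f 17 19 18
f 18 19 20
f 18 20 16
f 19 13 21
f 19 21 20
f 20 21 22
f 20 22 16
f 21 13 23
f 21 23 22
f 22 23 24
f 22 24 16
f 23 13 25
f 23 25 24
f 24 25 26
f 24 26 16
f 25 13 27
f 25 27 26
f 26 27 28
f 26 28 16
f 27 13 29
f 27 29 28
f 28 29 30
f 28 30 16
f 29 13 31
f 29 31 30
f 30 31 32
f 30 32 16
f 31 13 33
f 31 33 32
f 32 33 34
f 32 34 16
f 33 13 35
f 33 35 34
f 34 35 36
f 34 36 16
f 35 13 37
f 35 37 36
f 36 37 38
f 36 38 16
f 37 13 39
f 37 39 38
f 38 39 40
f 38 40 16
f 39 13 41
f 39 41 40
f 40 41 42
f 40 42 16
f 41 13 43
f 41 43 42
f 42 43 44
f 42 44 16
f 43 13 45
f 43 45 44
f 44 45 46
f 44 46 16
f 45 13 14
f 45 14 46
f 46 14 15
f 46 15 16
f 48 47 51
f 48 51 49
f 49 51 52
f 49 52 50
f 51 47 53
f 51 53 52
f 52 53 54
f 52 54 50
f 53 47 55
f 53 55 54
f 54 55 56
f 54 56 50
f 55 47 57
f 55 57 56
f 56 57 58
f 56 58 50
f 57 47 59
f 57 59 58
f 58 59 60
f 58 60 50
f 59 47 61
f 59 61 60
f 60 61 62
f 60 62 50
f 61 47 63
f 61 63 62
f 62 63 64
f 62 64 50
f 63 47 65
f 63 65 64
f 64 65 66
f 64 66 50
f 65 47 48
f 65 48 66
f 66 48 49
f 66 49 50
f 68 67 70
f 68 70 69
f 70 67 71
f 70 71 69
f 71 67 72
f 71 72 69
f 72 67 73
f 72 73 69
f 73 67 74
f 73 74 69
f 74 67 75
f 74 75 69
f 75 67 76
f 75 76 69
f 76 67 77
f 76 77 69
f 77 67 78
f 77 78 69
f 78 67 79
f 78 79 69
f 79 67 80
f 79 80 69
f 80 67 81
f 80 81 69
f 81 67 82
f 81 82 69
f 82 67 83
f 82 83 69
f 83 67 84
f 83 84 69
f 84 67 68
f 84 68 69
f 86 88 85
f 89 86 85
f 85 88 87
f 87 89 85
f 86 92 88
f 90 86 89
f 90 92 86
f 88 92 87
f 91 89 87
f 87 92 91
f 91 90 89
f 92 90 91



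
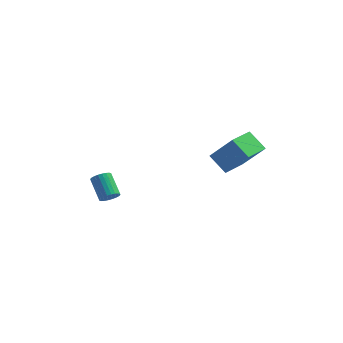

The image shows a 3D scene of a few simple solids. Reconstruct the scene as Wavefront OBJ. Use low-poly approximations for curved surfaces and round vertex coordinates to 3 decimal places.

v 3.409 2.525 1.319
v 2.387 2.943 2.196
v 3.89 4.152 1.104
v 2.869 4.569 1.982
v 4.711 2.351 2.918
v 3.69 2.768 3.796
v 5.193 3.977 2.704
v 4.171 4.395 3.581
v -2.461 0.606 -0.621
v -1.955 0.836 -0.393
v -2.774 1.704 0.548
v -3.279 1.474 0.321
v -1.999 0.985 -0.568
v -2.817 1.853 0.373
v -2.112 1.077 -0.752
v -2.931 1.944 0.19
v -2.279 1.097 -0.915
v -3.098 1.964 0.027
v -2.473 1.042 -1.033
v -3.292 1.91 -0.091
v -2.666 0.921 -1.089
v -3.484 1.788 -0.147
v -2.827 0.752 -1.073
v -3.646 1.619 -0.132
v -2.932 0.561 -0.989
v -3.751 1.428 -0.047
v -2.966 0.376 -0.848
v -3.785 1.244 0.093
v -2.923 0.227 -0.673
v -3.741 1.095 0.268
v -2.809 0.136 -0.49
v -3.628 1.003 0.452
v -2.642 0.116 -0.327
v -3.461 0.983 0.615
v -2.448 0.17 -0.209
v -3.267 1.038 0.733
v -2.256 0.292 -0.153
v -3.074 1.159 0.789
v -2.094 0.461 -0.168
v -2.913 1.328 0.773
v -1.989 0.652 -0.253
v -2.808 1.519 0.689
f 2 4 1
f 5 2 1
f 1 4 3
f 3 5 1
f 2 8 4
f 6 2 5
f 6 8 2
f 4 8 3
f 7 5 3
f 3 8 7
f 7 6 5
f 8 6 7
f 10 9 13
f 10 13 11
f 11 13 14
f 11 14 12
f 13 9 15
f 13 15 14
f 14 15 16
f 14 16 12
f 15 9 17
f 15 17 16
f 16 17 18
f 16 18 12
f 17 9 19
f 17 19 18
f 18 19 20
f 18 20 12
f 19 9 21
f 19 21 20
f 20 21 22
f 20 22 12
f 21 9 23
f 21 23 22
f 22 23 24
f 22 24 12
f 23 9 25
f 23 25 24
f 24 25 26
f 24 26 12
f 25 9 27
f 25 27 26
f 26 27 28
f 26 28 12
f 27 9 29
f 27 29 28
f 28 29 30
f 28 30 12
f 29 9 31
f 29 31 30
f 30 31 32
f 30 32 12
f 31 9 33
f 31 33 32
f 32 33 34
f 32 34 12
f 33 9 35
f 33 35 34
f 34 35 36
f 34 36 12
f 35 9 37
f 35 37 36
f 36 37 38
f 36 38 12
f 37 9 39
f 37 39 38
f 38 39 40
f 38 40 12
f 39 9 41
f 39 41 40
f 40 41 42
f 40 42 12
f 41 9 10
f 41 10 42
f 42 10 11
f 42 11 12



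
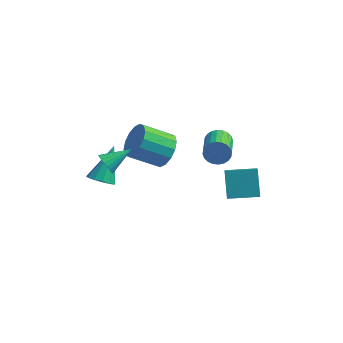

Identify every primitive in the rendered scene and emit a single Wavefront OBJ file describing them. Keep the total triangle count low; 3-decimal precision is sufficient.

v 1.998 0.817 0.046
v 2.39 1.101 0.579
v 2.714 -0.414 1.147
v 2.322 -0.697 0.614
v 2.135 1.091 0.698
v 2.459 -0.424 1.266
v 1.86 1.039 0.717
v 2.184 -0.476 1.285
v 1.605 0.954 0.634
v 1.93 -0.561 1.202
v 1.41 0.847 0.462
v 1.735 -0.667 1.029
v 1.305 0.736 0.226
v 1.63 -0.778 0.794
v 1.305 0.638 -0.037
v 1.63 -0.877 0.531
v 1.411 0.567 -0.288
v 1.736 -0.948 0.28
v 1.606 0.534 -0.487
v 1.93 -0.981 0.081
v 1.861 0.544 -0.606
v 2.185 -0.971 -0.038
v 2.136 0.596 -0.625
v 2.46 -0.919 -0.057
v 2.39 0.681 -0.542
v 2.715 -0.834 0.026
v 2.585 0.787 -0.369
v 2.91 -0.727 0.198
v 2.69 0.898 -0.134
v 3.015 -0.616 0.434
v 2.69 0.997 0.129
v 3.015 -0.518 0.697
v 2.584 1.068 0.38
v 2.909 -0.447 0.948
v -3.036 -2.776 -1.1
v -2.667 -2.327 -1.591
v -2.784 -1.344 0.4
v -3.082 -2.224 -1.62
v -3.482 -2.295 -1.485
v -3.74 -2.52 -1.227
v -3.775 -2.825 -0.93
v -3.575 -3.116 -0.686
v -3.204 -3.298 -0.574
v -2.78 -3.315 -0.629
v -2.437 -3.161 -0.834
v -2.284 -2.884 -1.123
v -2.37 -2.574 -1.405
v -0.825 1.044 -1.764
v -0.265 1.099 -0.888
v -1.756 0.551 0.099
v -2.315 0.496 -0.776
v -0.483 1.588 -0.946
v -1.974 1.04 0.041
v -0.792 1.931 -1.222
v -2.283 1.384 -0.235
v -1.11 2.037 -1.644
v -2.601 1.489 -0.657
v -1.351 1.876 -2.097
v -2.842 1.329 -1.11
v -1.451 1.493 -2.461
v -2.942 0.945 -1.474
v -1.384 0.989 -2.639
v -2.875 0.441 -1.652
v -1.166 0.5 -2.581
v -2.657 -0.048 -1.594
v -0.857 0.156 -2.305
v -2.348 -0.391 -1.318
v -0.539 0.051 -1.883
v -2.03 -0.497 -0.896
v -0.298 0.211 -1.43
v -1.789 -0.336 -0.443
v -0.198 0.595 -1.066
v -1.689 0.047 -0.079
v -2.366 -3.966 1.617
v -2.003 -4.045 1.108
v -1.314 -3.034 2.223
v -2.148 -3.837 1.04
v -2.33 -3.652 1.072
v -2.519 -3.521 1.198
v -2.681 -3.466 1.396
v -2.789 -3.498 1.633
v -2.823 -3.611 1.867
v -2.779 -3.785 2.058
v -2.663 -3.991 2.172
v -2.496 -4.192 2.191
v -2.307 -4.353 2.11
v -2.127 -4.448 1.944
v -1.989 -4.459 1.722
v -1.916 -4.385 1.481
v -1.921 -4.239 1.264
v 2.774 -0.321 -3.362
v 2.947 -0.997 -2.716
v 2.366 0.691 -2.192
v 2.539 0.016 -1.547
v 4.341 0.184 -3.253
v 4.514 -0.491 -2.608
v 3.933 1.197 -2.084
v 4.106 0.521 -1.438
f 2 1 5
f 2 5 3
f 3 5 6
f 3 6 4
f 5 1 7
f 5 7 6
f 6 7 8
f 6 8 4
f 7 1 9
f 7 9 8
f 8 9 10
f 8 10 4
f 9 1 11
f 9 11 10
f 10 11 12
f 10 12 4
f 11 1 13
f 11 13 12
f 12 13 14
f 12 14 4
f 13 1 15
f 13 15 14
f 14 15 16
f 14 16 4
f 15 1 17
f 15 17 16
f 16 17 18
f 16 18 4
f 17 1 19
f 17 19 18
f 18 19 20
f 18 20 4
f 19 1 21
f 19 21 20
f 20 21 22
f 20 22 4
f 21 1 23
f 21 23 22
f 22 23 24
f 22 24 4
f 23 1 25
f 23 25 24
f 24 25 26
f 24 26 4
f 25 1 27
f 25 27 26
f 26 27 28
f 26 28 4
f 27 1 29
f 27 29 28
f 28 29 30
f 28 30 4
f 29 1 31
f 29 31 30
f 30 31 32
f 30 32 4
f 31 1 33
f 31 33 32
f 32 33 34
f 32 34 4
f 33 1 2
f 33 2 34
f 34 2 3
f 34 3 4
f 36 35 38
f 36 38 37
f 38 35 39
f 38 39 37
f 39 35 40
f 39 40 37
f 40 35 41
f 40 41 37
f 41 35 42
f 41 42 37
f 42 35 43
f 42 43 37
f 43 35 44
f 43 44 37
f 44 35 45
f 44 45 37
f 45 35 46
f 45 46 37
f 46 35 47
f 46 47 37
f 47 35 36
f 47 36 37
f 49 48 52
f 49 52 50
f 50 52 53
f 50 53 51
f 52 48 54
f 52 54 53
f 53 54 55
f 53 55 51
f 54 48 56
f 54 56 55
f 55 56 57
f 55 57 51
f 56 48 58
f 56 58 57
f 57 58 59
f 57 59 51
f 58 48 60
f 58 60 59
f 59 60 61
f 59 61 51
f 60 48 62
f 60 62 61
f 61 62 63
f 61 63 51
f 62 48 64
f 62 64 63
f 63 64 65
f 63 65 51
f 64 48 66
f 64 66 65
f 65 66 67
f 65 67 51
f 66 48 68
f 66 68 67
f 67 68 69
f 67 69 51
f 68 48 70
f 68 70 69
f 69 70 71
f 69 71 51
f 70 48 72
f 70 72 71
f 71 72 73
f 71 73 51
f 72 48 49
f 72 49 73
f 73 49 50
f 73 50 51
f 75 74 77
f 75 77 76
f 77 74 78
f 77 78 76
f 78 74 79
f 78 79 76
f 79 74 80
f 79 80 76
f 80 74 81
f 80 81 76
f 81 74 82
f 81 82 76
f 82 74 83
f 82 83 76
f 83 74 84
f 83 84 76
f 84 74 85
f 84 85 76
f 85 74 86
f 85 86 76
f 86 74 87
f 86 87 76
f 87 74 88
f 87 88 76
f 88 74 89
f 88 89 76
f 89 74 90
f 89 90 76
f 90 74 75
f 90 75 76
f 92 94 91
f 95 92 91
f 91 94 93
f 93 95 91
f 92 98 94
f 96 92 95
f 96 98 92
f 94 98 93
f 97 95 93
f 93 98 97
f 97 96 95
f 98 96 97



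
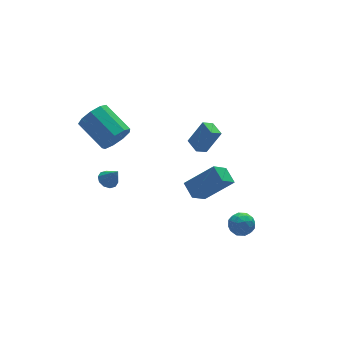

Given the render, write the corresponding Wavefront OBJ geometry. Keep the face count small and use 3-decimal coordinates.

v 1.096 -3.163 -0.931
v 1.671 -3.708 -0.764
v 0.249 -4.132 -1.176
v 0.824 -4.677 -1.009
v 0.516 -4.219 -0.416
v 1.04 -3.62 -0.265
v 0.88 -4.22 -1.675
v 1.404 -3.621 -1.524
v 1.538 -4.361 -1.224
v 1.312 -4.361 -0.446
v 0.608 -3.479 -1.494
v 0.382 -3.479 -0.716
v 1.458 -3.351 -0.826
v 0.462 -4.489 -1.114
v 0.281 -4.22 -0.766
v 0.619 -4.54 -0.667
v 1.087 -3.299 -0.533
v 1.425 -3.619 -0.435
v 0.746 -3.919 -0.23
v 0.495 -4.221 -1.505
v 0.833 -4.541 -1.407
v 1.301 -3.3 -1.273
v 1.639 -3.62 -1.174
v 1.174 -3.921 -1.71
v 1.718 -4.055 -0.998
v 1.219 -4.624 -1.142
v 1.253 -4.356 -1.533
v 1.561 -4.004 -1.444
v 1.585 -4.055 -0.541
v 1.087 -4.624 -0.685
v 0.906 -4.355 -0.337
v 1.214 -4.003 -0.248
v 1.507 -4.438 -0.811
v 0.833 -3.216 -1.255
v 0.335 -3.785 -1.399
v 0.706 -3.837 -1.692
v 1.014 -3.485 -1.603
v 0.701 -3.216 -0.798
v 0.202 -3.785 -0.942
v 0.359 -3.836 -0.496
v 0.667 -3.484 -0.407
v 0.413 -3.402 -1.129
v -3.722 3.254 -1.025
v -3.204 3.023 -1.322
v -3.358 2.666 0.065
v -3.109 3.373 -1.165
v -3.247 3.678 -0.954
v -3.567 3.821 -0.77
v -3.946 3.747 -0.684
v -4.239 3.485 -0.727
v -4.335 3.135 -0.885
v -4.196 2.83 -1.095
v -3.876 2.687 -1.279
v -3.497 2.761 -1.366
v -0.696 -2.733 1
v -1.693 -3.146 1.924
v -0.696 -1.756 1.436
v -1.693 -2.169 2.36
v 0.793 -3.331 2.34
v -0.204 -3.744 3.264
v 0.793 -2.354 2.776
v -0.204 -2.767 3.7
v 1.411 2.324 0.191
v 2.276 2.15 1.667
v 1.404 3.356 0.317
v 2.269 3.182 1.793
v 2.111 2.378 -0.213
v 2.976 2.204 1.263
v 2.104 3.41 -0.087
v 2.969 3.236 1.389
v -3.613 2.222 3.451
v -2.771 2.213 4.008
v -3.345 4.068 4.907
v -4.187 4.078 4.349
v -2.654 2.539 3.41
v -3.229 4.394 4.309
v -2.986 2.716 2.831
v -3.561 4.572 3.73
v -3.612 2.663 2.542
v -4.186 4.518 3.44
v -4.237 2.403 2.678
v -4.812 4.258 3.576
v -4.571 2.059 3.175
v -5.145 3.914 4.074
v -4.456 1.791 3.802
v -5.03 3.646 4.7
v -3.946 1.725 4.264
v -4.521 3.58 5.163
v -3.281 1.892 4.346
v -3.856 3.747 5.244
f 1 38 17
f 38 12 41
f 17 41 6
f 38 41 17
f 1 17 13
f 17 6 18
f 13 18 2
f 17 18 13
f 1 13 22
f 13 2 23
f 22 23 8
f 13 23 22
f 1 22 34
f 22 8 37
f 34 37 11
f 22 37 34
f 1 34 38
f 34 11 42
f 38 42 12
f 34 42 38
f 2 18 29
f 18 6 32
f 29 32 10
f 18 32 29
f 6 41 19
f 41 12 40
f 19 40 5
f 41 40 19
f 12 42 39
f 42 11 35
f 39 35 3
f 42 35 39
f 11 37 36
f 37 8 24
f 36 24 7
f 37 24 36
f 8 23 28
f 23 2 25
f 28 25 9
f 23 25 28
f 4 30 16
f 30 10 31
f 16 31 5
f 30 31 16
f 4 16 14
f 16 5 15
f 14 15 3
f 16 15 14
f 4 14 21
f 14 3 20
f 21 20 7
f 14 20 21
f 4 21 26
f 21 7 27
f 26 27 9
f 21 27 26
f 4 26 30
f 26 9 33
f 30 33 10
f 26 33 30
f 5 31 19
f 31 10 32
f 19 32 6
f 31 32 19
f 3 15 39
f 15 5 40
f 39 40 12
f 15 40 39
f 7 20 36
f 20 3 35
f 36 35 11
f 20 35 36
f 9 27 28
f 27 7 24
f 28 24 8
f 27 24 28
f 10 33 29
f 33 9 25
f 29 25 2
f 33 25 29
f 44 43 46
f 44 46 45
f 46 43 47
f 46 47 45
f 47 43 48
f 47 48 45
f 48 43 49
f 48 49 45
f 49 43 50
f 49 50 45
f 50 43 51
f 50 51 45
f 51 43 52
f 51 52 45
f 52 43 53
f 52 53 45
f 53 43 54
f 53 54 45
f 54 43 44
f 54 44 45
f 56 58 55
f 59 56 55
f 55 58 57
f 57 59 55
f 56 62 58
f 60 56 59
f 60 62 56
f 58 62 57
f 61 59 57
f 57 62 61
f 61 60 59
f 62 60 61
f 64 66 63
f 67 64 63
f 63 66 65
f 65 67 63
f 64 70 66
f 68 64 67
f 68 70 64
f 66 70 65
f 69 67 65
f 65 70 69
f 69 68 67
f 70 68 69
f 72 71 75
f 72 75 73
f 73 75 76
f 73 76 74
f 75 71 77
f 75 77 76
f 76 77 78
f 76 78 74
f 77 71 79
f 77 79 78
f 78 79 80
f 78 80 74
f 79 71 81
f 79 81 80
f 80 81 82
f 80 82 74
f 81 71 83
f 81 83 82
f 82 83 84
f 82 84 74
f 83 71 85
f 83 85 84
f 84 85 86
f 84 86 74
f 85 71 87
f 85 87 86
f 86 87 88
f 86 88 74
f 87 71 89
f 87 89 88
f 88 89 90
f 88 90 74
f 89 71 72
f 89 72 90
f 90 72 73
f 90 73 74



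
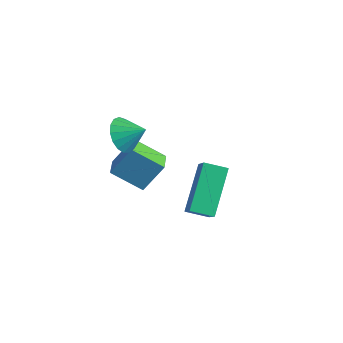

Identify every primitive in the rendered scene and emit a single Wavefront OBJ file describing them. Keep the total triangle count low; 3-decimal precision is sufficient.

v -3.384 -1.951 -0.77
v -4.488 -2.504 -0.011
v -2.987 -1.218 0.342
v -4.091 -1.771 1.101
v -2.849 -2.649 -0.501
v -3.953 -3.202 0.258
v -2.452 -1.916 0.611
v -3.556 -2.469 1.37
v -3.823 -2.605 2.207
v -3.411 -2.474 1.558
v -3.057 -2.215 2.773
v -3.607 -2.159 1.605
v -3.851 -1.946 1.79
v -4.09 -1.885 2.071
v -4.267 -1.988 2.383
v -4.343 -2.233 2.654
v -4.3 -2.563 2.823
v -4.147 -2.903 2.851
v -3.921 -3.174 2.731
v -3.672 -3.315 2.492
v -3.458 -3.294 2.187
v -3.327 -3.115 1.886
v -3.311 -2.819 1.659
v -1.588 -1.506 -1.893
v -2.261 0.082 -0.626
v -2.373 -0.878 -3.098
v -3.047 0.71 -1.832
v -0.813 -0.99 -2.128
v -1.487 0.598 -0.862
v -1.599 -0.362 -3.334
v -2.272 1.226 -2.067
f 2 4 1
f 5 2 1
f 1 4 3
f 3 5 1
f 2 8 4
f 6 2 5
f 6 8 2
f 4 8 3
f 7 5 3
f 3 8 7
f 7 6 5
f 8 6 7
f 10 9 12
f 10 12 11
f 12 9 13
f 12 13 11
f 13 9 14
f 13 14 11
f 14 9 15
f 14 15 11
f 15 9 16
f 15 16 11
f 16 9 17
f 16 17 11
f 17 9 18
f 17 18 11
f 18 9 19
f 18 19 11
f 19 9 20
f 19 20 11
f 20 9 21
f 20 21 11
f 21 9 22
f 21 22 11
f 22 9 23
f 22 23 11
f 23 9 10
f 23 10 11
f 25 27 24
f 28 25 24
f 24 27 26
f 26 28 24
f 25 31 27
f 29 25 28
f 29 31 25
f 27 31 26
f 30 28 26
f 26 31 30
f 30 29 28
f 31 29 30



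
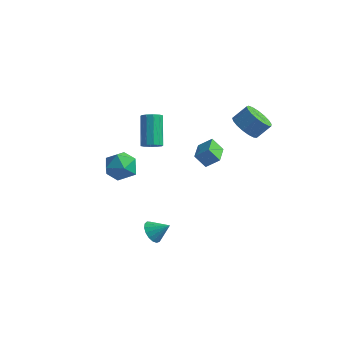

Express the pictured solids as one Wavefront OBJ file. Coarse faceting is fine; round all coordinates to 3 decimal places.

v 2.099 1.679 2.28
v 2.808 1.613 1.835
v 3.31 2.134 2.554
v 2.601 2.201 3
v 2.643 1.954 1.702
v 3.145 2.475 2.422
v 2.354 2.233 1.702
v 2.855 2.754 2.422
v 2.006 2.385 1.834
v 2.507 2.906 2.554
v 1.679 2.375 2.069
v 2.181 2.897 2.788
v 1.449 2.206 2.352
v 1.95 2.727 3.071
v 1.368 1.916 2.618
v 1.869 2.437 3.338
v 1.454 1.572 2.807
v 1.955 2.093 3.527
v 1.688 1.253 2.876
v 2.19 1.774 3.595
v 2.017 1.031 2.808
v 2.518 1.552 3.527
v 2.364 0.958 2.619
v 2.865 1.479 3.338
v 2.651 1.05 2.352
v 3.152 1.571 3.072
v 2.811 1.286 2.069
v 3.312 1.807 2.789
v -0.133 1.784 -1.623
v -0.685 1.598 -0.912
v -0.569 2.901 -1.67
v -1.122 2.715 -0.959
v 0.522 2.065 -1.041
v -0.031 1.879 -0.33
v 0.085 3.182 -1.088
v -0.467 2.996 -0.377
v -2.503 -2.65 0.585
v -1.611 -2.424 0.756
v -2.289 -3.996 1.244
v -1.397 -3.77 1.415
v -2.087 -3.331 1.871
v -2.219 -2.499 1.463
v -1.681 -3.921 0.537
v -1.813 -3.089 0.129
v -1.103 -3.209 0.726
v -1.354 -2.845 1.551
v -2.546 -3.575 0.449
v -2.797 -3.211 1.274
v -3.457 2.036 -1.448
v -2.935 2.281 -1.386
v -3.621 3.389 0.01
v -4.143 3.144 -0.052
v -3.119 2.471 -1.628
v -3.805 3.58 -0.232
v -3.432 2.496 -1.801
v -4.118 3.604 -0.405
v -3.754 2.344 -1.839
v -4.441 3.452 -0.443
v -3.963 2.075 -1.728
v -4.65 3.183 -0.332
v -3.979 1.791 -1.51
v -4.665 2.899 -0.114
v -3.795 1.6 -1.268
v -4.481 2.709 0.128
v -3.482 1.576 -1.095
v -4.168 2.684 0.301
v -3.159 1.728 -1.057
v -3.846 2.836 0.339
v -2.95 1.997 -1.168
v -3.637 3.105 0.228
v -0.768 -2.278 -4.122
v -0.422 -2.842 -4.279
v 0.028 -1.962 -3.498
v -0.329 -2.628 -4.506
v -0.337 -2.334 -4.645
v -0.444 -2.027 -4.664
v -0.626 -1.778 -4.559
v -0.839 -1.643 -4.354
v -1.037 -1.654 -4.095
v -1.173 -1.808 -3.843
v -1.217 -2.07 -3.654
v -1.157 -2.38 -3.573
v -1.009 -2.666 -3.617
v -0.805 -2.863 -3.777
v -0.593 -2.927 -4.016
f 2 1 5
f 2 5 3
f 3 5 6
f 3 6 4
f 5 1 7
f 5 7 6
f 6 7 8
f 6 8 4
f 7 1 9
f 7 9 8
f 8 9 10
f 8 10 4
f 9 1 11
f 9 11 10
f 10 11 12
f 10 12 4
f 11 1 13
f 11 13 12
f 12 13 14
f 12 14 4
f 13 1 15
f 13 15 14
f 14 15 16
f 14 16 4
f 15 1 17
f 15 17 16
f 16 17 18
f 16 18 4
f 17 1 19
f 17 19 18
f 18 19 20
f 18 20 4
f 19 1 21
f 19 21 20
f 20 21 22
f 20 22 4
f 21 1 23
f 21 23 22
f 22 23 24
f 22 24 4
f 23 1 25
f 23 25 24
f 24 25 26
f 24 26 4
f 25 1 27
f 25 27 26
f 26 27 28
f 26 28 4
f 27 1 2
f 27 2 28
f 28 2 3
f 28 3 4
f 30 32 29
f 33 30 29
f 29 32 31
f 31 33 29
f 30 36 32
f 34 30 33
f 34 36 30
f 32 36 31
f 35 33 31
f 31 36 35
f 35 34 33
f 36 34 35
f 37 48 42
f 37 42 38
f 37 38 44
f 37 44 47
f 37 47 48
f 38 42 46
f 42 48 41
f 48 47 39
f 47 44 43
f 44 38 45
f 40 46 41
f 40 41 39
f 40 39 43
f 40 43 45
f 40 45 46
f 41 46 42
f 39 41 48
f 43 39 47
f 45 43 44
f 46 45 38
f 50 49 53
f 50 53 51
f 51 53 54
f 51 54 52
f 53 49 55
f 53 55 54
f 54 55 56
f 54 56 52
f 55 49 57
f 55 57 56
f 56 57 58
f 56 58 52
f 57 49 59
f 57 59 58
f 58 59 60
f 58 60 52
f 59 49 61
f 59 61 60
f 60 61 62
f 60 62 52
f 61 49 63
f 61 63 62
f 62 63 64
f 62 64 52
f 63 49 65
f 63 65 64
f 64 65 66
f 64 66 52
f 65 49 67
f 65 67 66
f 66 67 68
f 66 68 52
f 67 49 69
f 67 69 68
f 68 69 70
f 68 70 52
f 69 49 50
f 69 50 70
f 70 50 51
f 70 51 52
f 72 71 74
f 72 74 73
f 74 71 75
f 74 75 73
f 75 71 76
f 75 76 73
f 76 71 77
f 76 77 73
f 77 71 78
f 77 78 73
f 78 71 79
f 78 79 73
f 79 71 80
f 79 80 73
f 80 71 81
f 80 81 73
f 81 71 82
f 81 82 73
f 82 71 83
f 82 83 73
f 83 71 84
f 83 84 73
f 84 71 85
f 84 85 73
f 85 71 72
f 85 72 73



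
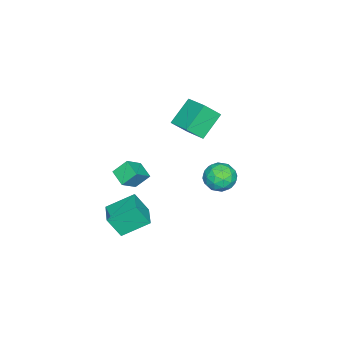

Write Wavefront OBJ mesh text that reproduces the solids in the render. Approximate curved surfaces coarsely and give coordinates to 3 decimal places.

v -4.109 -1.775 1.248
v -3.519 -2.508 2.202
v -3.236 -0.486 1.698
v -2.646 -1.219 2.652
v -2.774 -2.261 0.048
v -2.184 -2.994 1.002
v -1.901 -0.972 0.498
v -1.311 -1.705 1.452
v 3.267 -3.172 0.802
v 2.856 -2.528 1.551
v 3.841 -2.385 0.439
v 3.43 -1.74 1.188
v 4.23 -3.5 1.612
v 3.819 -2.855 2.361
v 4.804 -2.712 1.249
v 4.393 -2.068 1.998
v -2.524 0.072 -1.835
v -1.8 0.58 -1.349
v -1.46 -0.32 -3.011
v -0.736 0.188 -2.525
v -1.099 -0.669 -2.135
v -1.757 -0.427 -1.408
v -1.503 0.687 -2.952
v -2.161 0.929 -2.225
v -1.169 0.96 -2.039
v -0.919 0.122 -1.535
v -2.341 0.138 -2.825
v -2.091 -0.7 -2.321
v -2.255 0.36 -1.489
v -1.005 -0.1 -2.871
v -1.218 -0.604 -2.642
v -0.793 -0.305 -2.357
v -2.23 -0.232 -1.524
v -1.804 0.067 -1.238
v -1.393 -0.667 -1.7
v -1.456 0.193 -3.122
v -1.03 0.492 -2.836
v -2.467 0.565 -2.003
v -2.042 0.864 -1.718
v -1.867 0.927 -2.66
v -1.459 0.882 -1.609
v -0.834 0.652 -2.3
v -1.285 0.945 -2.551
v -1.671 1.087 -2.124
v -1.312 0.39 -1.312
v -0.687 0.16 -2.004
v -0.9 -0.344 -1.774
v -1.287 -0.202 -1.347
v -0.941 0.613 -1.718
v -2.573 0.1 -2.356
v -1.948 -0.13 -3.048
v -1.973 0.462 -3.013
v -2.36 0.604 -2.586
v -2.426 -0.392 -2.06
v -1.801 -0.622 -2.751
v -1.589 -0.827 -2.236
v -1.975 -0.685 -1.809
v -2.319 -0.353 -2.642
v 2.483 -2.255 -2.499
v 2.714 -2.96 -1.241
v 3.738 -1.604 -2.365
v 3.969 -2.309 -1.107
v 3.271 -3.591 -3.393
v 3.502 -4.296 -2.135
v 4.526 -2.94 -3.259
v 4.757 -3.645 -2.001
f 2 4 1
f 5 2 1
f 1 4 3
f 3 5 1
f 2 8 4
f 6 2 5
f 6 8 2
f 4 8 3
f 7 5 3
f 3 8 7
f 7 6 5
f 8 6 7
f 10 12 9
f 13 10 9
f 9 12 11
f 11 13 9
f 10 16 12
f 14 10 13
f 14 16 10
f 12 16 11
f 15 13 11
f 11 16 15
f 15 14 13
f 16 14 15
f 17 54 33
f 54 28 57
f 33 57 22
f 54 57 33
f 17 33 29
f 33 22 34
f 29 34 18
f 33 34 29
f 17 29 38
f 29 18 39
f 38 39 24
f 29 39 38
f 17 38 50
f 38 24 53
f 50 53 27
f 38 53 50
f 17 50 54
f 50 27 58
f 54 58 28
f 50 58 54
f 18 34 45
f 34 22 48
f 45 48 26
f 34 48 45
f 22 57 35
f 57 28 56
f 35 56 21
f 57 56 35
f 28 58 55
f 58 27 51
f 55 51 19
f 58 51 55
f 27 53 52
f 53 24 40
f 52 40 23
f 53 40 52
f 24 39 44
f 39 18 41
f 44 41 25
f 39 41 44
f 20 46 32
f 46 26 47
f 32 47 21
f 46 47 32
f 20 32 30
f 32 21 31
f 30 31 19
f 32 31 30
f 20 30 37
f 30 19 36
f 37 36 23
f 30 36 37
f 20 37 42
f 37 23 43
f 42 43 25
f 37 43 42
f 20 42 46
f 42 25 49
f 46 49 26
f 42 49 46
f 21 47 35
f 47 26 48
f 35 48 22
f 47 48 35
f 19 31 55
f 31 21 56
f 55 56 28
f 31 56 55
f 23 36 52
f 36 19 51
f 52 51 27
f 36 51 52
f 25 43 44
f 43 23 40
f 44 40 24
f 43 40 44
f 26 49 45
f 49 25 41
f 45 41 18
f 49 41 45
f 60 62 59
f 63 60 59
f 59 62 61
f 61 63 59
f 60 66 62
f 64 60 63
f 64 66 60
f 62 66 61
f 65 63 61
f 61 66 65
f 65 64 63
f 66 64 65



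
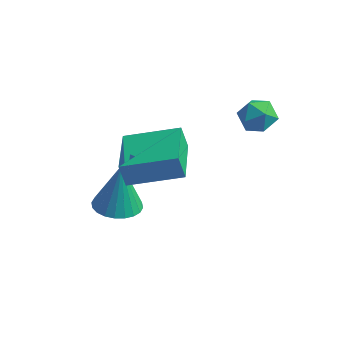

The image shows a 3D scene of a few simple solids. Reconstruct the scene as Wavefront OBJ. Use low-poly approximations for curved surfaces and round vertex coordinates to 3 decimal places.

v -1.725 -4.434 1.372
v -2.009 -4.392 2.309
v -2.426 -2.616 1.079
v -2.71 -2.575 2.016
v 0.15 -3.625 1.904
v -0.134 -3.584 2.841
v -0.551 -1.808 1.611
v -0.835 -1.766 2.548
v 0.435 0.271 2.007
v 0.774 0.729 1.447
v 1.586 0.111 2.573
v 1.925 0.569 2.013
v 1.429 0.895 2.549
v 0.718 0.993 2.198
v 1.642 -0.153 1.822
v 0.931 -0.055 1.471
v 1.52 0.467 1.332
v 1.389 1.114 1.781
v 0.971 -0.274 2.239
v 0.84 0.373 2.688
v -3.127 -2.344 -2.723
v -2.229 -2.04 -2.789
v -3.153 -1.836 -0.737
v -2.416 -1.731 -2.87
v -2.711 -1.515 -2.929
v -3.07 -1.425 -2.957
v -3.437 -1.475 -2.949
v -3.757 -1.657 -2.907
v -3.981 -1.944 -2.837
v -4.075 -2.292 -2.749
v -4.024 -2.647 -2.658
v -3.837 -2.957 -2.576
v -3.542 -3.173 -2.517
v -3.184 -3.263 -2.489
v -2.816 -3.213 -2.497
v -2.496 -3.03 -2.539
v -2.272 -2.744 -2.609
v -2.178 -2.396 -2.697
f 2 4 1
f 5 2 1
f 1 4 3
f 3 5 1
f 2 8 4
f 6 2 5
f 6 8 2
f 4 8 3
f 7 5 3
f 3 8 7
f 7 6 5
f 8 6 7
f 9 20 14
f 9 14 10
f 9 10 16
f 9 16 19
f 9 19 20
f 10 14 18
f 14 20 13
f 20 19 11
f 19 16 15
f 16 10 17
f 12 18 13
f 12 13 11
f 12 11 15
f 12 15 17
f 12 17 18
f 13 18 14
f 11 13 20
f 15 11 19
f 17 15 16
f 18 17 10
f 22 21 24
f 22 24 23
f 24 21 25
f 24 25 23
f 25 21 26
f 25 26 23
f 26 21 27
f 26 27 23
f 27 21 28
f 27 28 23
f 28 21 29
f 28 29 23
f 29 21 30
f 29 30 23
f 30 21 31
f 30 31 23
f 31 21 32
f 31 32 23
f 32 21 33
f 32 33 23
f 33 21 34
f 33 34 23
f 34 21 35
f 34 35 23
f 35 21 36
f 35 36 23
f 36 21 37
f 36 37 23
f 37 21 38
f 37 38 23
f 38 21 22
f 38 22 23



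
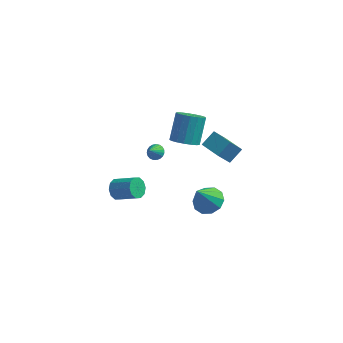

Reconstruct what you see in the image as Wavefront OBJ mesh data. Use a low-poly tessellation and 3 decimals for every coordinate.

v -0.212 0.773 2.113
v 0.198 0.43 1.89
v -0.388 0.087 2.847
v 0.324 0.564 2.045
v 0.358 0.734 2.213
v 0.293 0.911 2.363
v 0.14 1.065 2.47
v -0.073 1.167 2.515
v -0.311 1.202 2.491
v -0.531 1.163 2.402
v -0.697 1.056 2.262
v -0.778 0.9 2.097
v -0.762 0.723 1.935
v -0.651 0.554 1.803
v -0.464 0.423 1.725
v -0.233 0.353 1.714
v 0.001 0.355 1.773
v 1.445 1.386 3.034
v 2.24 1.781 2.725
v 2.25 3.008 4.317
v 1.455 2.614 4.626
v 1.916 2.029 2.536
v 1.926 3.257 4.128
v 1.484 2.13 2.461
v 1.494 3.357 4.052
v 1.043 2.061 2.517
v 1.053 3.288 4.109
v 0.695 1.837 2.691
v 0.704 3.064 4.283
v 0.518 1.509 2.945
v 0.527 2.736 4.537
v 0.553 1.154 3.218
v 0.563 2.381 4.81
v 0.793 0.852 3.45
v 0.803 2.079 5.042
v 1.183 0.672 3.586
v 1.192 1.899 5.178
v 1.632 0.656 3.596
v 1.642 1.883 5.188
v 2.039 0.808 3.477
v 2.048 2.035 5.069
v 2.31 1.091 3.256
v 2.319 2.318 4.848
v 2.382 1.443 2.985
v 2.392 2.67 4.577
v 2.113 2.788 1.737
v 2.634 3.607 2.476
v 2.643 3.592 0.472
v 3.164 4.411 1.211
v 3.416 1.949 1.749
v 3.937 2.768 2.488
v 3.946 2.753 0.484
v 4.467 3.572 1.223
v -2.527 0.085 -1.714
v -2.221 -0.237 -2.356
v -0.787 -0.446 -1.567
v -1.093 -0.125 -0.926
v -2.142 0.238 -2.375
v -0.707 0.029 -1.586
v -2.209 0.655 -2.141
v -0.775 0.446 -1.353
v -2.398 0.853 -1.745
v -0.964 0.644 -0.956
v -2.637 0.758 -1.336
v -1.202 0.549 -0.548
v -2.833 0.406 -1.073
v -1.399 0.197 -0.284
v -2.913 -0.069 -1.054
v -1.478 -0.278 -0.265
v -2.845 -0.486 -1.287
v -1.411 -0.695 -0.499
v -2.656 -0.684 -1.684
v -1.222 -0.893 -0.895
v -2.418 -0.589 -2.092
v -0.983 -0.798 -1.304
v 2.371 3.496 -4.638
v 3.399 3.553 -4.313
v 1.869 2.544 -2.882
v 3.086 4.104 -4.104
v 2.499 4.423 -4.099
v 1.864 4.387 -4.301
v 1.422 4.011 -4.631
v 1.343 3.438 -4.964
v 1.657 2.887 -5.172
v 2.243 2.569 -5.177
v 2.879 2.604 -4.976
v 3.32 2.98 -4.646
f 2 1 4
f 2 4 3
f 4 1 5
f 4 5 3
f 5 1 6
f 5 6 3
f 6 1 7
f 6 7 3
f 7 1 8
f 7 8 3
f 8 1 9
f 8 9 3
f 9 1 10
f 9 10 3
f 10 1 11
f 10 11 3
f 11 1 12
f 11 12 3
f 12 1 13
f 12 13 3
f 13 1 14
f 13 14 3
f 14 1 15
f 14 15 3
f 15 1 16
f 15 16 3
f 16 1 17
f 16 17 3
f 17 1 2
f 17 2 3
f 19 18 22
f 19 22 20
f 20 22 23
f 20 23 21
f 22 18 24
f 22 24 23
f 23 24 25
f 23 25 21
f 24 18 26
f 24 26 25
f 25 26 27
f 25 27 21
f 26 18 28
f 26 28 27
f 27 28 29
f 27 29 21
f 28 18 30
f 28 30 29
f 29 30 31
f 29 31 21
f 30 18 32
f 30 32 31
f 31 32 33
f 31 33 21
f 32 18 34
f 32 34 33
f 33 34 35
f 33 35 21
f 34 18 36
f 34 36 35
f 35 36 37
f 35 37 21
f 36 18 38
f 36 38 37
f 37 38 39
f 37 39 21
f 38 18 40
f 38 40 39
f 39 40 41
f 39 41 21
f 40 18 42
f 40 42 41
f 41 42 43
f 41 43 21
f 42 18 44
f 42 44 43
f 43 44 45
f 43 45 21
f 44 18 19
f 44 19 45
f 45 19 20
f 45 20 21
f 47 49 46
f 50 47 46
f 46 49 48
f 48 50 46
f 47 53 49
f 51 47 50
f 51 53 47
f 49 53 48
f 52 50 48
f 48 53 52
f 52 51 50
f 53 51 52
f 55 54 58
f 55 58 56
f 56 58 59
f 56 59 57
f 58 54 60
f 58 60 59
f 59 60 61
f 59 61 57
f 60 54 62
f 60 62 61
f 61 62 63
f 61 63 57
f 62 54 64
f 62 64 63
f 63 64 65
f 63 65 57
f 64 54 66
f 64 66 65
f 65 66 67
f 65 67 57
f 66 54 68
f 66 68 67
f 67 68 69
f 67 69 57
f 68 54 70
f 68 70 69
f 69 70 71
f 69 71 57
f 70 54 72
f 70 72 71
f 71 72 73
f 71 73 57
f 72 54 74
f 72 74 73
f 73 74 75
f 73 75 57
f 74 54 55
f 74 55 75
f 75 55 56
f 75 56 57
f 77 76 79
f 77 79 78
f 79 76 80
f 79 80 78
f 80 76 81
f 80 81 78
f 81 76 82
f 81 82 78
f 82 76 83
f 82 83 78
f 83 76 84
f 83 84 78
f 84 76 85
f 84 85 78
f 85 76 86
f 85 86 78
f 86 76 87
f 86 87 78
f 87 76 77
f 87 77 78

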